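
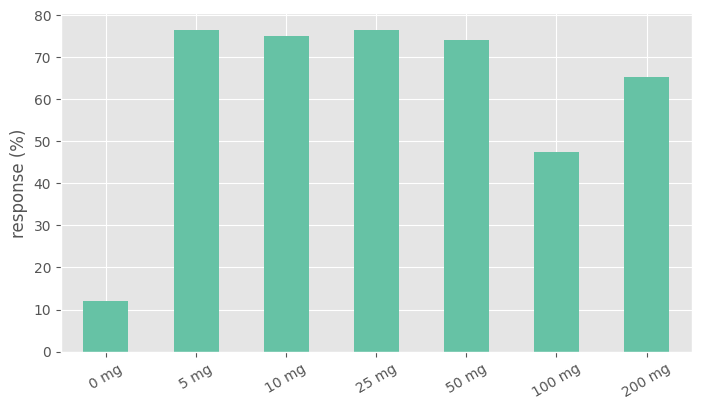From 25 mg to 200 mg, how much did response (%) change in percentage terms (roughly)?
≈ -12.5%

25 mg ≈ 80, 200 mg ≈ 70; (70 − 80) / 80 ≈ -12.5%.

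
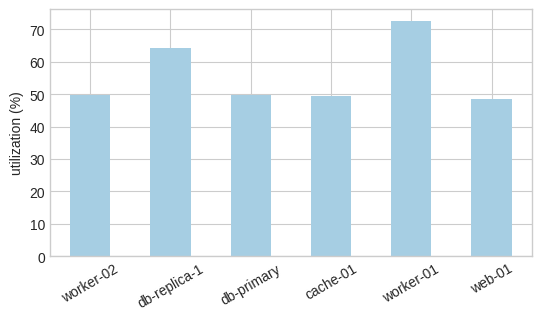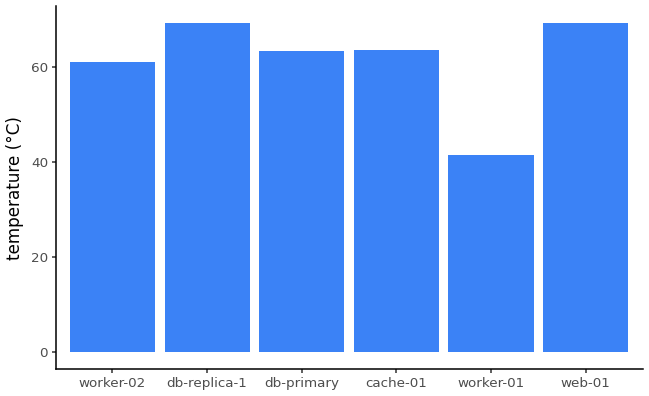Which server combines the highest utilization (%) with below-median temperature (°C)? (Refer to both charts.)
Chart 2 median temperature (°C) ≈ 60; below-median servers: worker-02, db-primary, worker-01. Among those, worker-01 has the highest utilization (%) (≈ 70).

worker-01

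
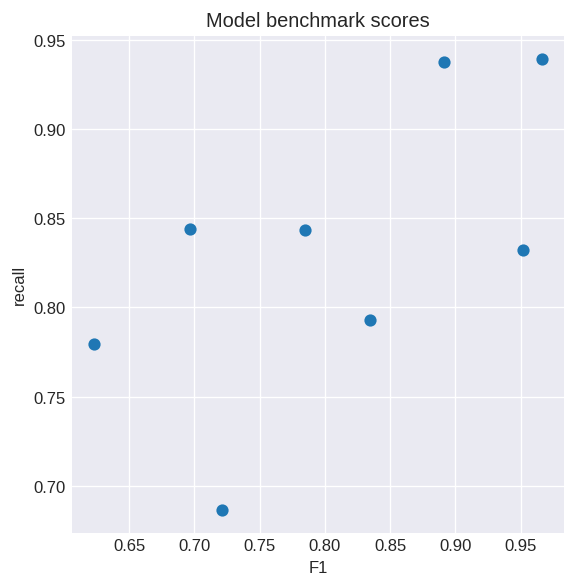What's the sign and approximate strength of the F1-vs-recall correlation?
positive, moderate

Points are positively correlated; moderate (|r| ≈ 0.6).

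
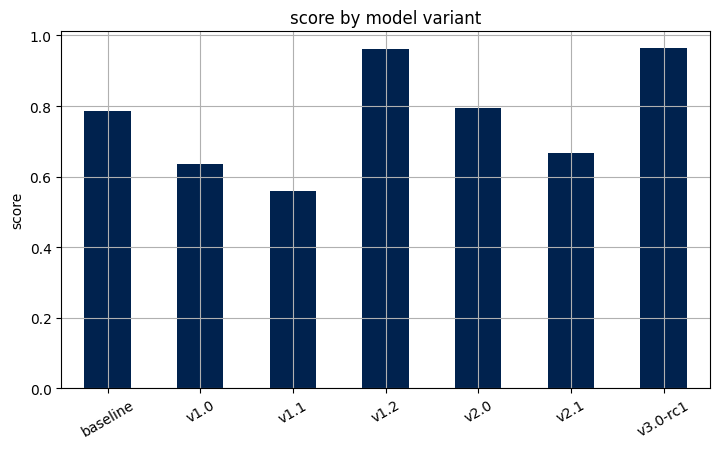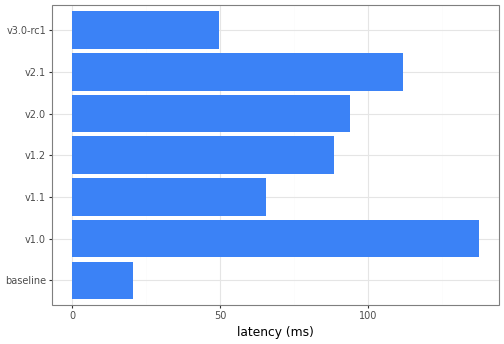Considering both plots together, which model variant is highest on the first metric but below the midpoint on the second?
Chart 2 median latency (ms) ≈ 80; below-median model variants: baseline, v1.1, v3.0-rc1. Among those, v3.0-rc1 has the highest score (≈ 1).

v3.0-rc1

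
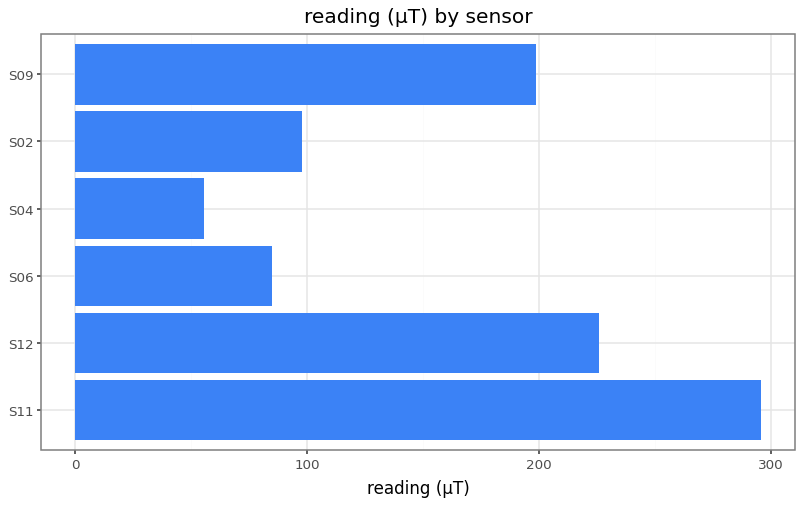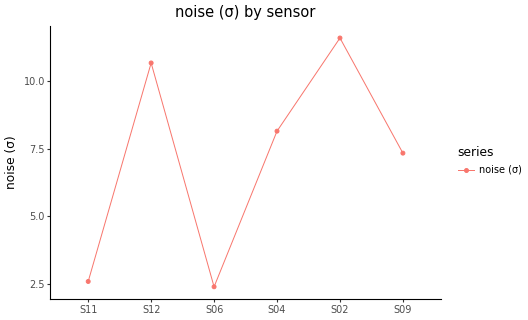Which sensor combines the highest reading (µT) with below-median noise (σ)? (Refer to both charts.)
Chart 2 median noise (σ) ≈ 8; below-median sensors: S11, S06, S09. Among those, S11 has the highest reading (µT) (≈ 300).

S11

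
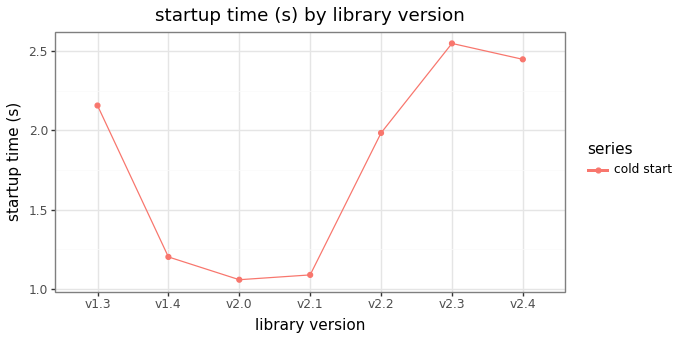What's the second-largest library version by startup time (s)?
v2.4

Top 3: v2.3 ≈ 2.6, v2.4 ≈ 2.4, v1.3 ≈ 2.2.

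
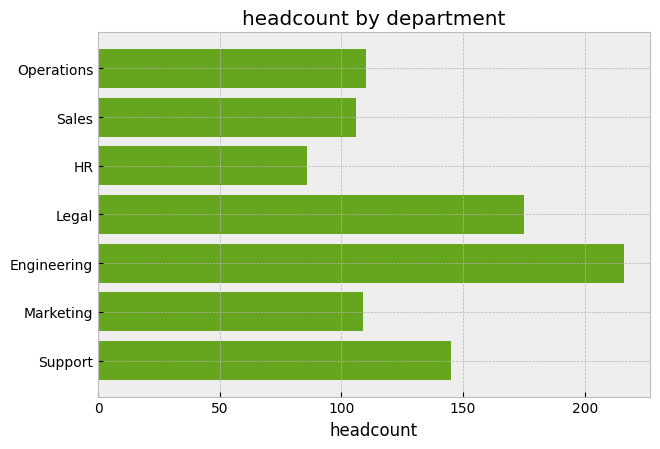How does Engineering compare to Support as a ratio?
≈ 1.57×

Engineering ≈ 220, Support ≈ 140; 220/140 ≈ 1.57.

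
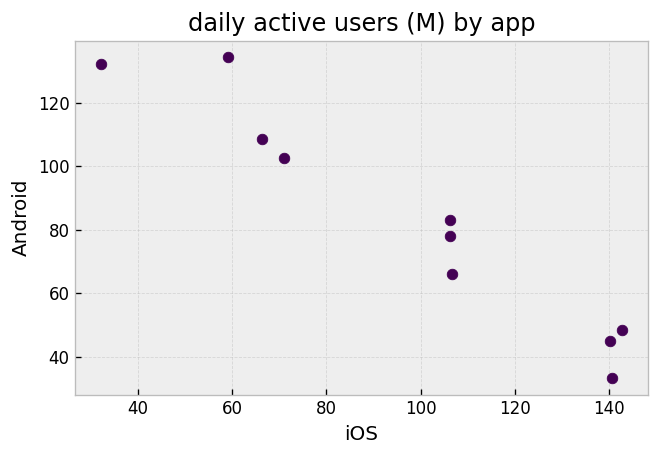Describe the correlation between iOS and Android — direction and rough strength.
Points are negatively correlated; strong (|r| ≈ 1.0).

negative, strong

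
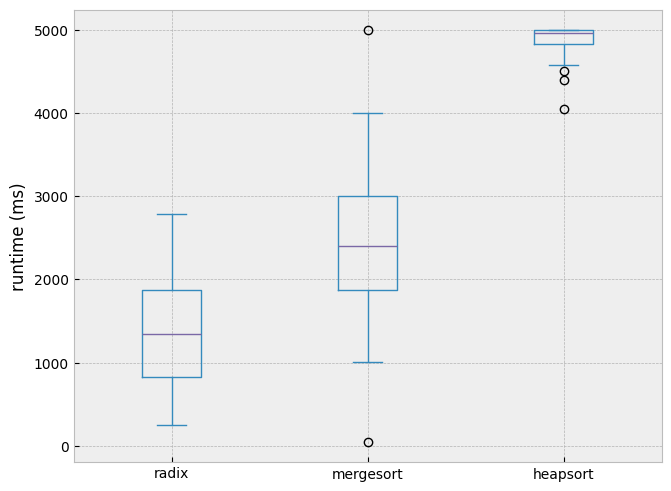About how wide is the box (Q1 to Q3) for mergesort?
Q3 ≈ 3000, Q1 ≈ 2000; IQR ≈ 1000.

≈ 1000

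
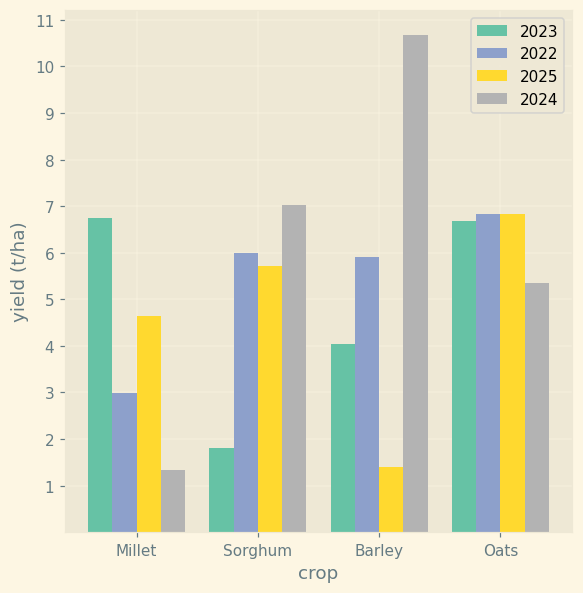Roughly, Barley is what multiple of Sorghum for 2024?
Barley ≈ 11, Sorghum ≈ 7; 11/7 ≈ 1.57.

≈ 1.57×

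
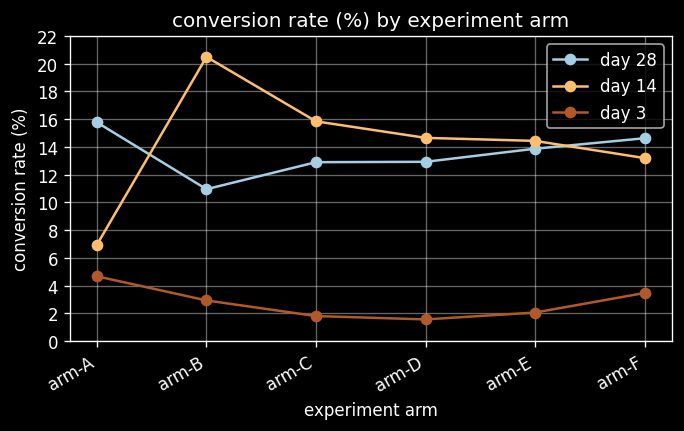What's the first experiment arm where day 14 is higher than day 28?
arm-B

arm-A: day 14 ≈ 6 vs day 28 ≈ 16 (not yet); arm-B: day 14 ≈ 20 vs day 28 ≈ 10 (first crossover).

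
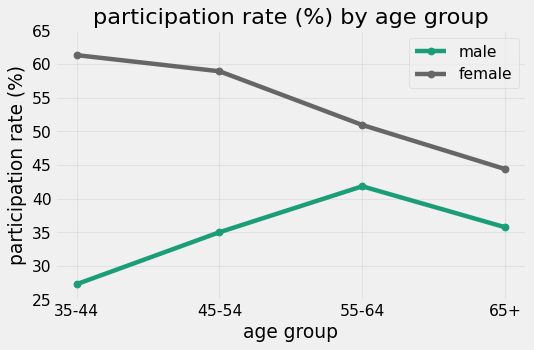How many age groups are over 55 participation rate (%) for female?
2

Above 55: 35-44, 45-54.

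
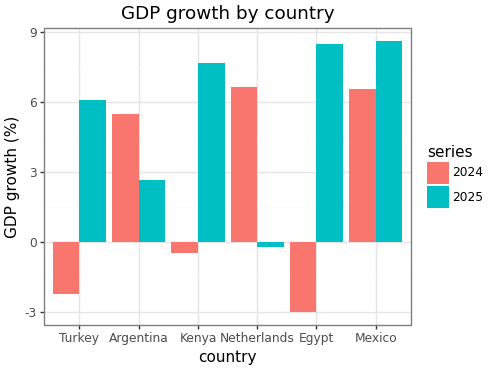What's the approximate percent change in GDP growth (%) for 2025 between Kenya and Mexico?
≈ +12.5%

Kenya ≈ 8, Mexico ≈ 9; (9 − 8) / 8 ≈ +12.5%.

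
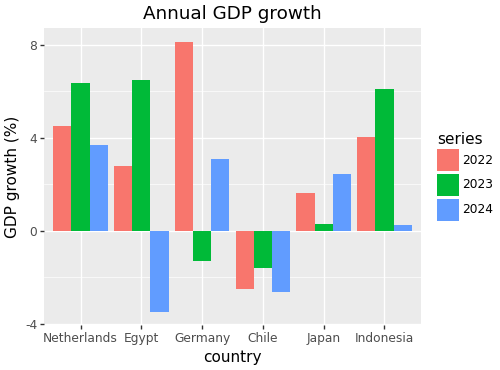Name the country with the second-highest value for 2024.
Top 3 for 2024: Netherlands ≈ 4, Germany ≈ 3, Japan ≈ 2.

Germany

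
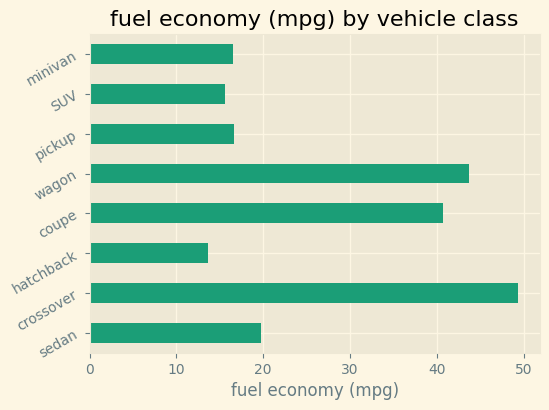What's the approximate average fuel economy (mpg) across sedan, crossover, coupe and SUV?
≈ 31

(20 + 50 + 40 + 15) / 4 ≈ 31.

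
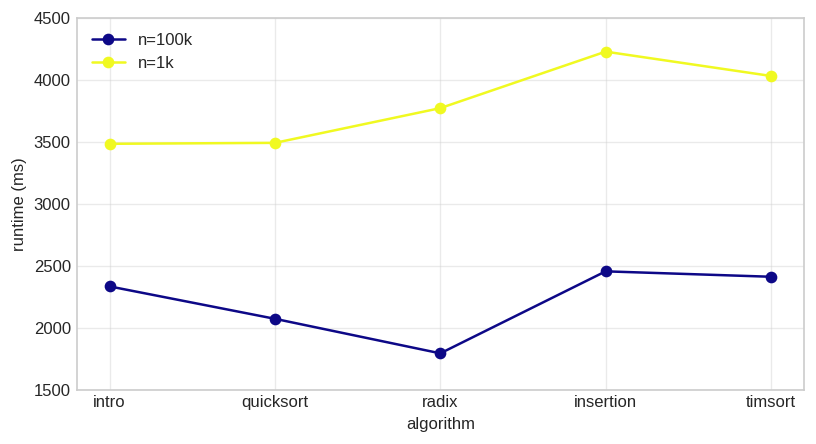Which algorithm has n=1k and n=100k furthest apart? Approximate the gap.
radix: n=1k ≈ 4000, n=100k ≈ 2000 → gap ≈ 2000. Next-largest (insertion) is only ≈ 1500.

radix, ≈ 2000 ms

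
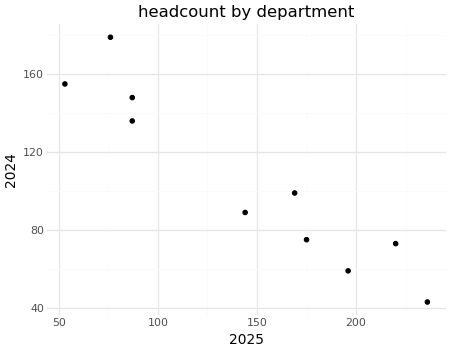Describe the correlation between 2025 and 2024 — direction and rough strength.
negative, strong

Points are negatively correlated; strong (|r| ≈ 0.9).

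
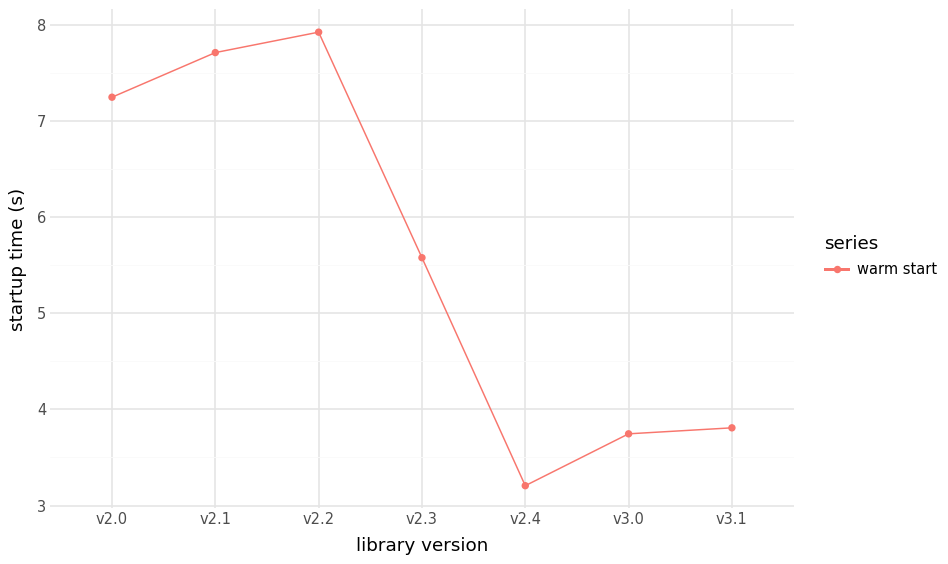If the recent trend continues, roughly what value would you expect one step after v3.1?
≈ 4.5

Last three: 3.0, 3.5, 4.0 → slope ≈ 0.5/step → next ≈ 4.5.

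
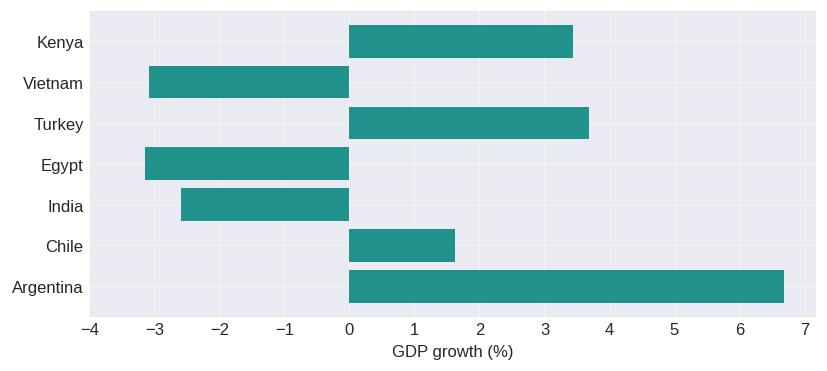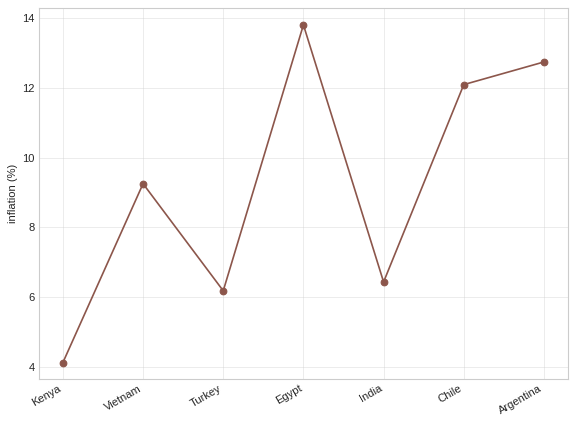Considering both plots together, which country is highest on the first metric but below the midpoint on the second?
Chart 2 median inflation (%) ≈ 10; below-median countries: Kenya, Turkey, India. Among those, Turkey has the highest GDP growth (%) (≈ 4).

Turkey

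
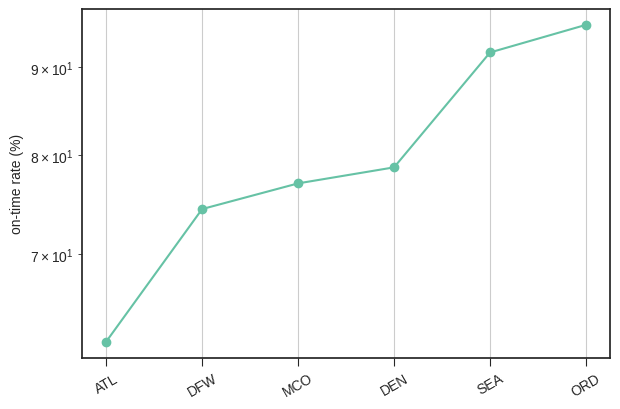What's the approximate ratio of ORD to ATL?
ORD ≈ 95, ATL ≈ 60; 95/60 ≈ 1.58.

≈ 1.58×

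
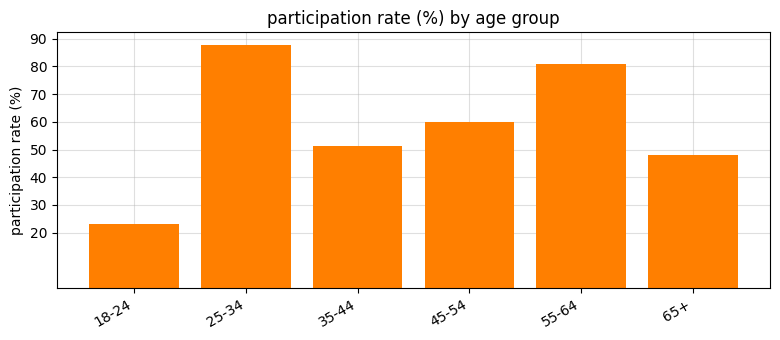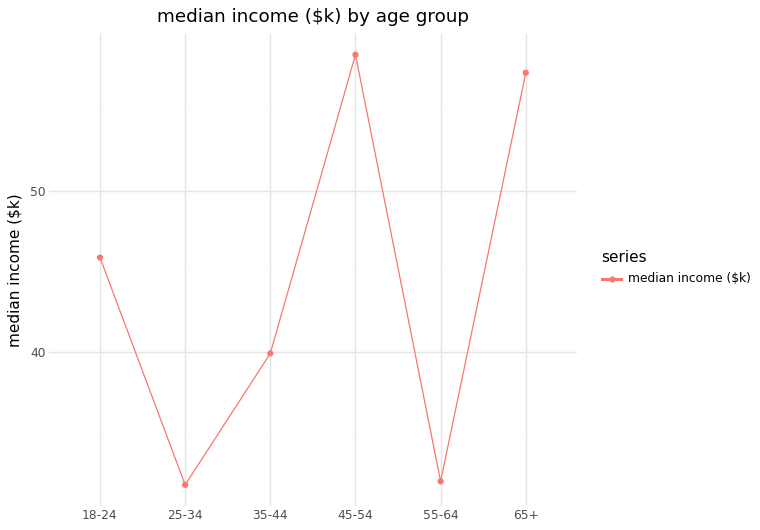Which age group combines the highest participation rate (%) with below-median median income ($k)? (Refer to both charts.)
Chart 2 median median income ($k) ≈ 40; below-median age groups: 25-34, 35-44, 55-64. Among those, 25-34 has the highest participation rate (%) (≈ 90).

25-34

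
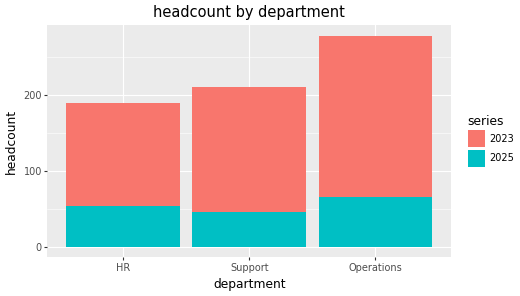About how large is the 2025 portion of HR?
2025 top ≈ 50, bottom ≈ 0; segment ≈ 50.

≈ 50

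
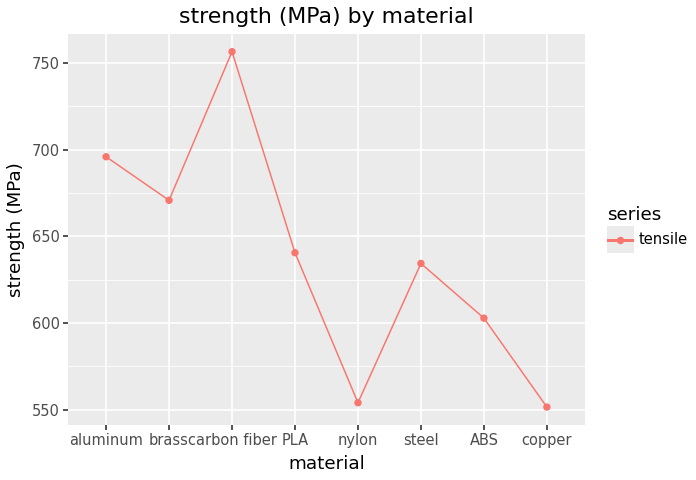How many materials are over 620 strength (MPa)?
5

Above 620: aluminum, brass, carbon fiber, PLA, steel.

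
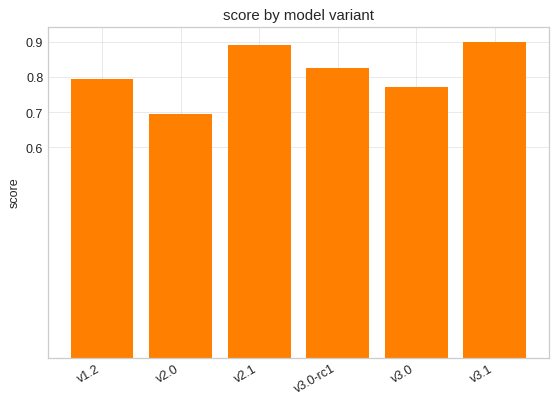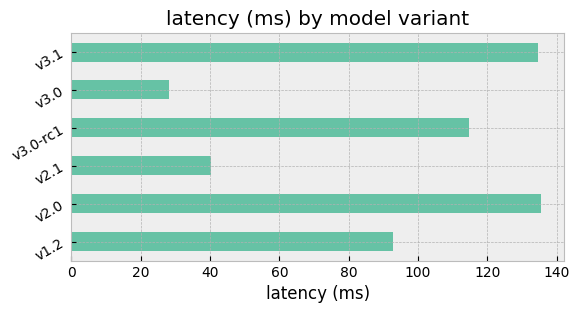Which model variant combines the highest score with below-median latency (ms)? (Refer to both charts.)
Chart 2 median latency (ms) ≈ 100; below-median model variants: v1.2, v2.1, v3.0. Among those, v2.1 has the highest score (≈ 0.9).

v2.1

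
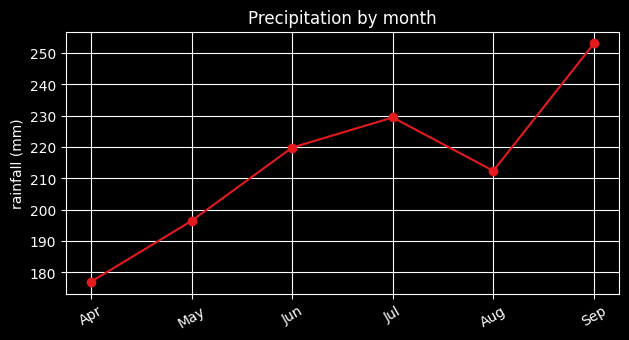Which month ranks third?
Jun

Top 4: Sep ≈ 250, Jul ≈ 230, Jun ≈ 220, Aug ≈ 210.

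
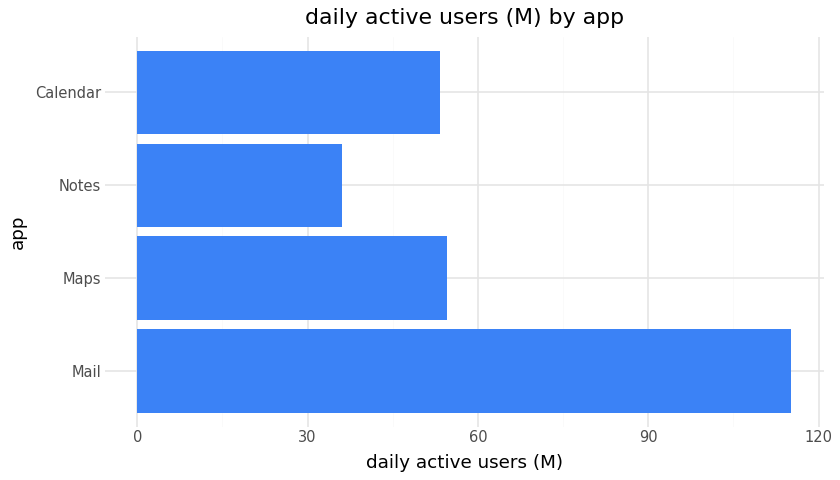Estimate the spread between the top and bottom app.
Max Mail ≈ 120, min Notes ≈ 40; range ≈ 80.

≈ 80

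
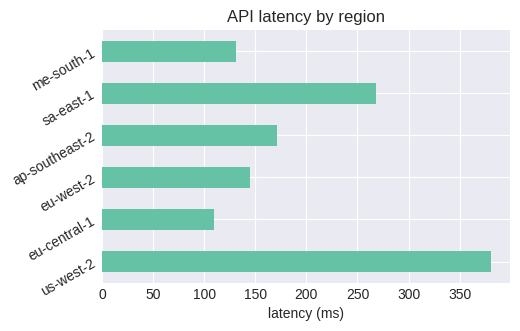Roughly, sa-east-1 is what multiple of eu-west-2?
≈ 1.67×

sa-east-1 ≈ 250, eu-west-2 ≈ 150; 250/150 ≈ 1.67.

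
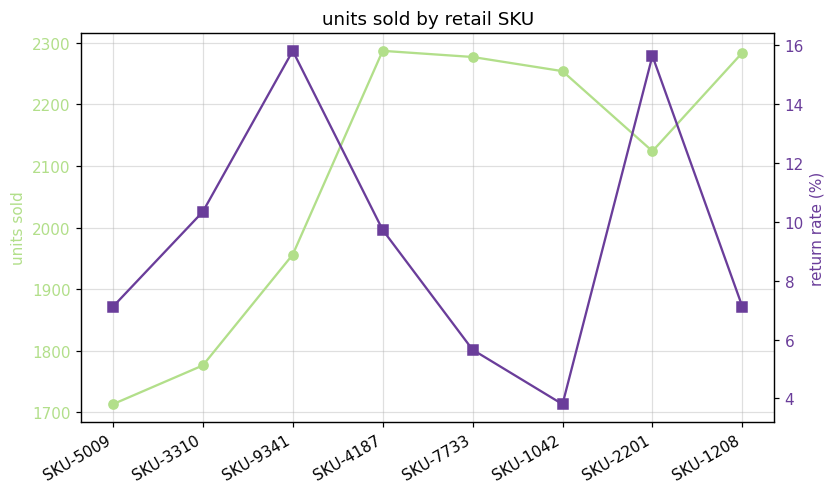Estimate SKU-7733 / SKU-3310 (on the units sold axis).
≈ 1.28×

SKU-7733 ≈ 2300, SKU-3310 ≈ 1800; 2300/1800 ≈ 1.28.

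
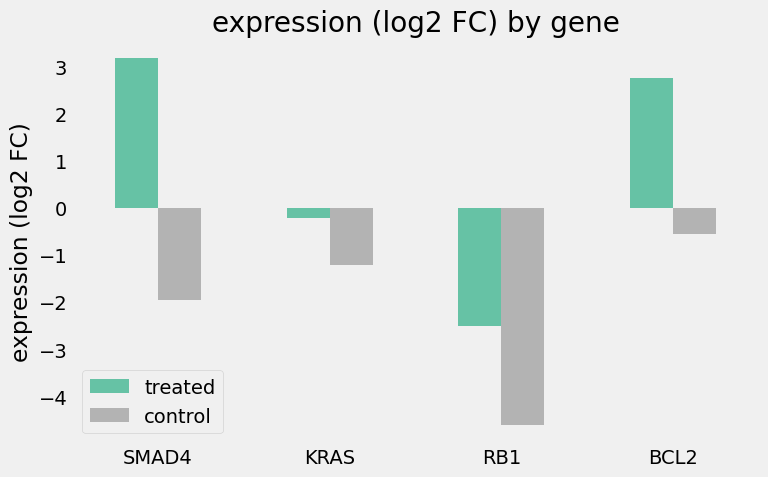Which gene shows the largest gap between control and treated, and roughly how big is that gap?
SMAD4, ≈ 5 log2 FC

SMAD4: control ≈ -2, treated ≈ 3 → gap ≈ 5. Next-largest (BCL2) is only ≈ 4.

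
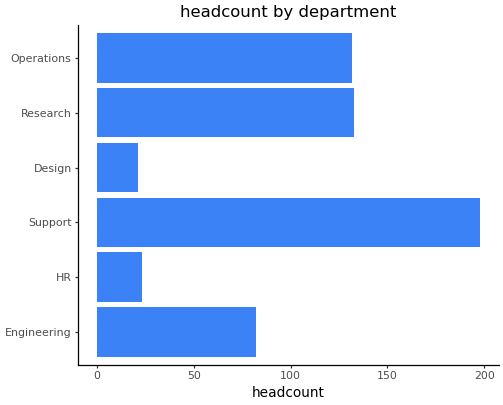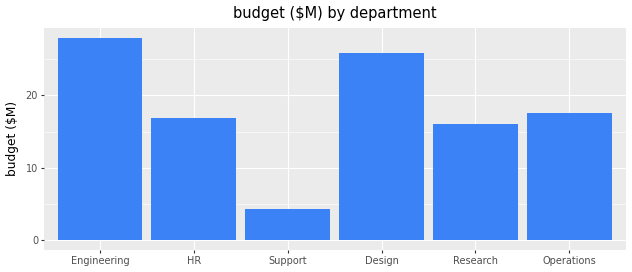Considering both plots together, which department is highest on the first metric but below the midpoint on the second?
Chart 2 median budget ($M) ≈ 15; below-median departments: HR, Support, Research. Among those, Support has the highest headcount (≈ 200).

Support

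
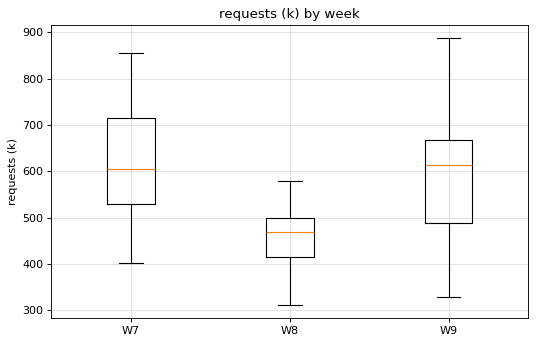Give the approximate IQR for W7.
Q3 ≈ 720, Q1 ≈ 520; IQR ≈ 200.

≈ 200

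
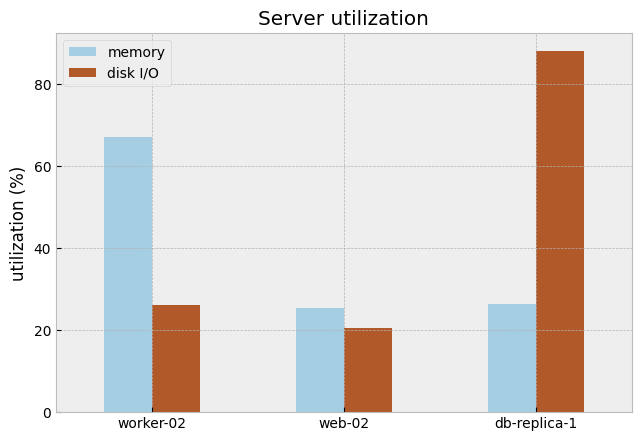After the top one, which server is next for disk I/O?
worker-02

Top 3 for disk I/O: db-replica-1 ≈ 90, worker-02 ≈ 30, web-02 ≈ 20.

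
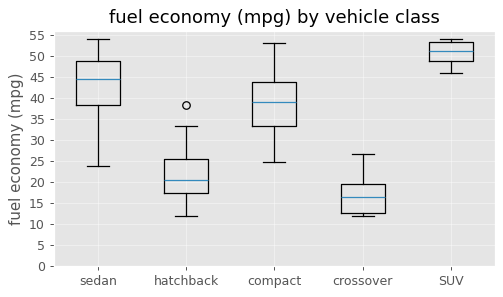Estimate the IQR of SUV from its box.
≈ 5

Q3 ≈ 55, Q1 ≈ 50; IQR ≈ 5.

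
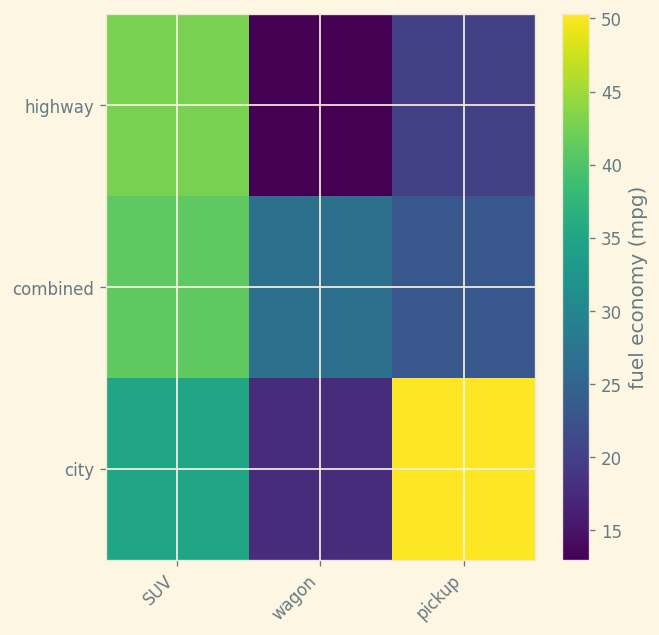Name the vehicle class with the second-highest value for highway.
pickup

Top 3 for highway: SUV ≈ 45, pickup ≈ 20, wagon ≈ 15.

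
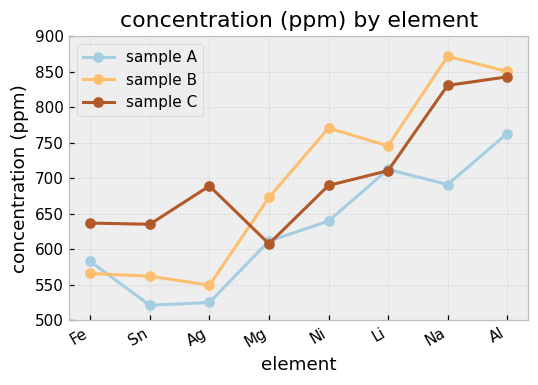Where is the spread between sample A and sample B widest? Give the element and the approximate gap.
Na: sample A ≈ 700, sample B ≈ 850 → gap ≈ 150. Next-largest (Ni) is only ≈ 100.

Na, ≈ 150 ppm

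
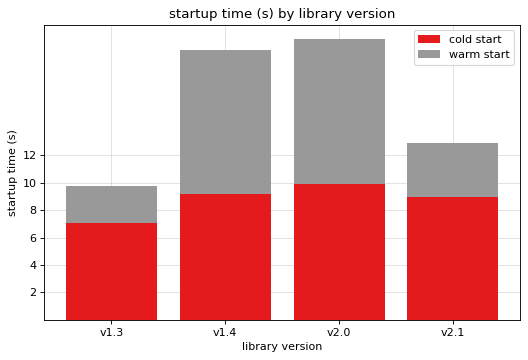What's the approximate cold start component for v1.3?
≈ 8

cold start top ≈ 8, bottom ≈ 0; segment ≈ 8.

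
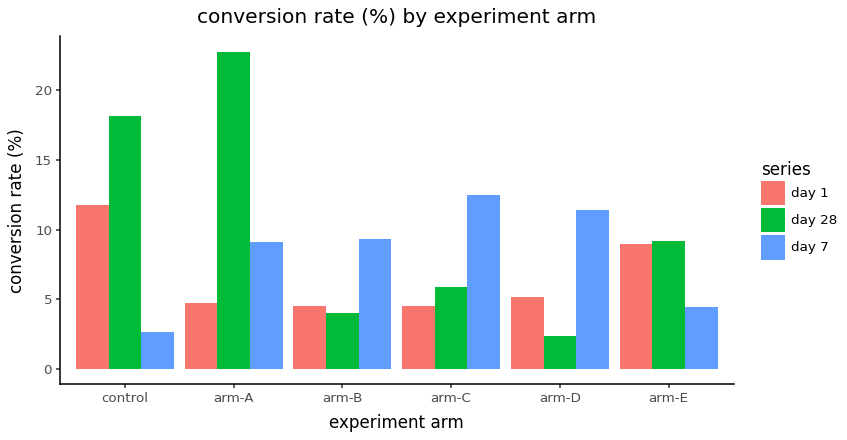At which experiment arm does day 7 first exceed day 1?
control: day 7 ≈ 2 vs day 1 ≈ 12 (not yet); arm-A: day 7 ≈ 10 vs day 1 ≈ 4 (first crossover).

arm-A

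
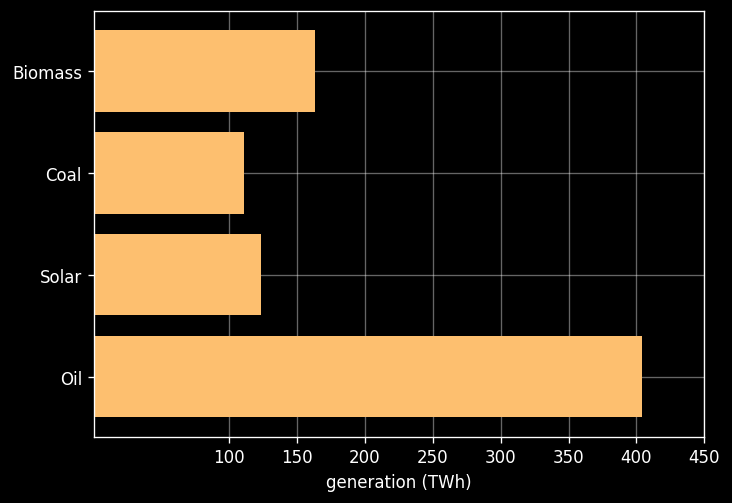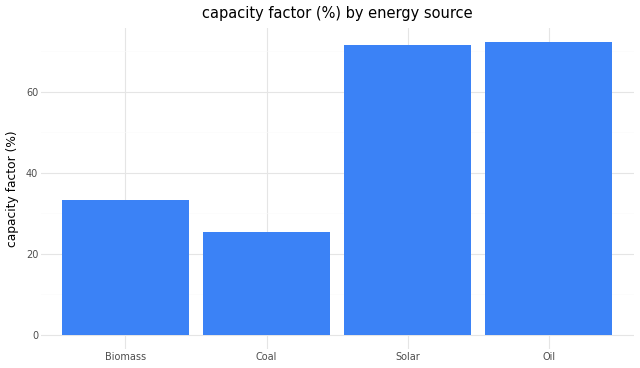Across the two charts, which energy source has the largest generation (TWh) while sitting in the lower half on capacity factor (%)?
Biomass

Chart 2 median capacity factor (%) ≈ 50; below-median energy sources: Biomass, Coal. Among those, Biomass has the highest generation (TWh) (≈ 150).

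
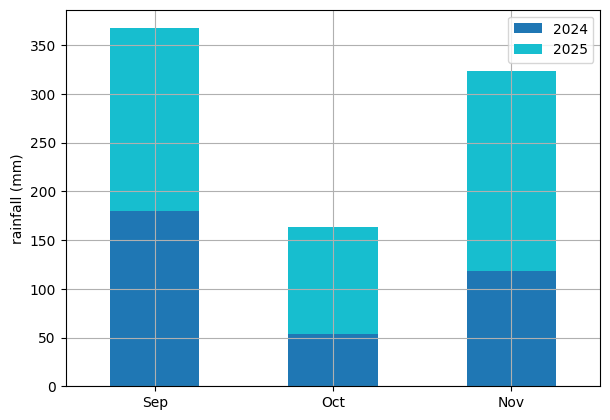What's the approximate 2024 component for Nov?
2024 top ≈ 100, bottom ≈ 0; segment ≈ 100.

≈ 100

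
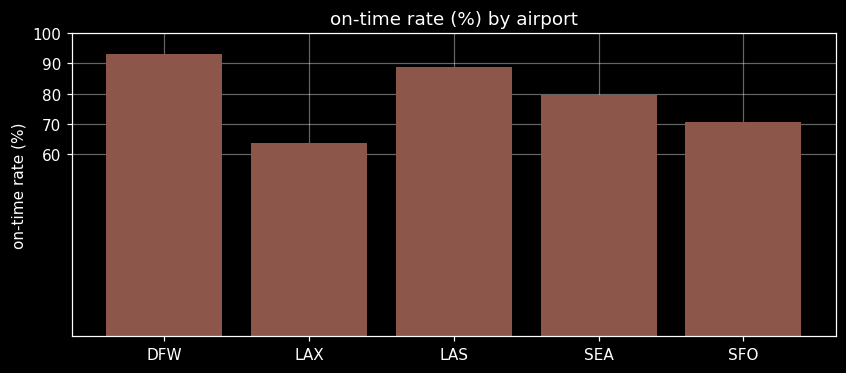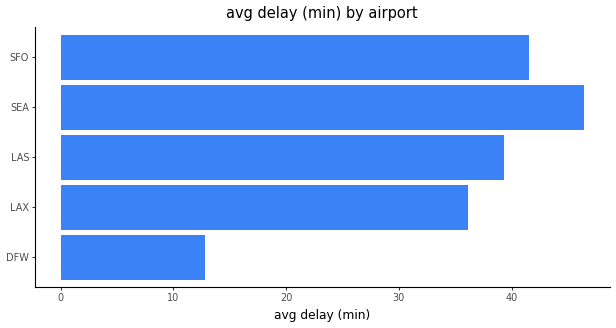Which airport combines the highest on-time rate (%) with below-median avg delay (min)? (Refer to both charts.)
Chart 2 median avg delay (min) ≈ 40; below-median airports: DFW, LAX. Among those, DFW has the highest on-time rate (%) (≈ 90).

DFW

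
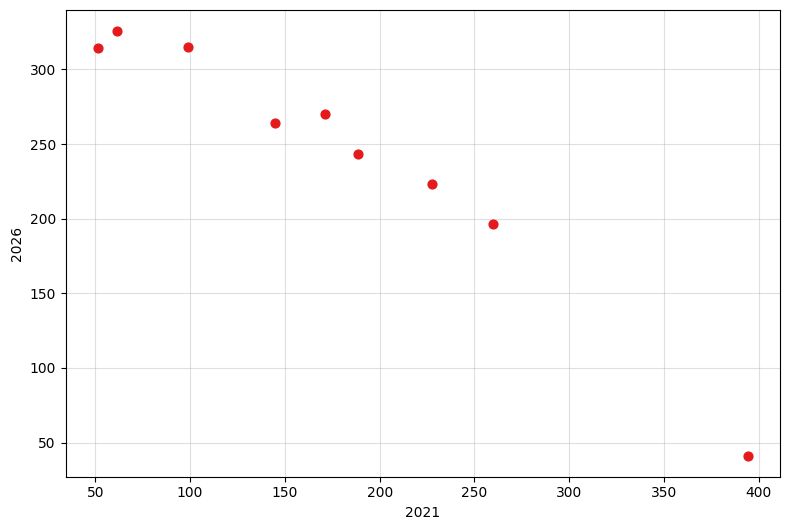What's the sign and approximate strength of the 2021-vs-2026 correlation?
negative, strong

Points are negatively correlated; strong (|r| ≈ 1.0).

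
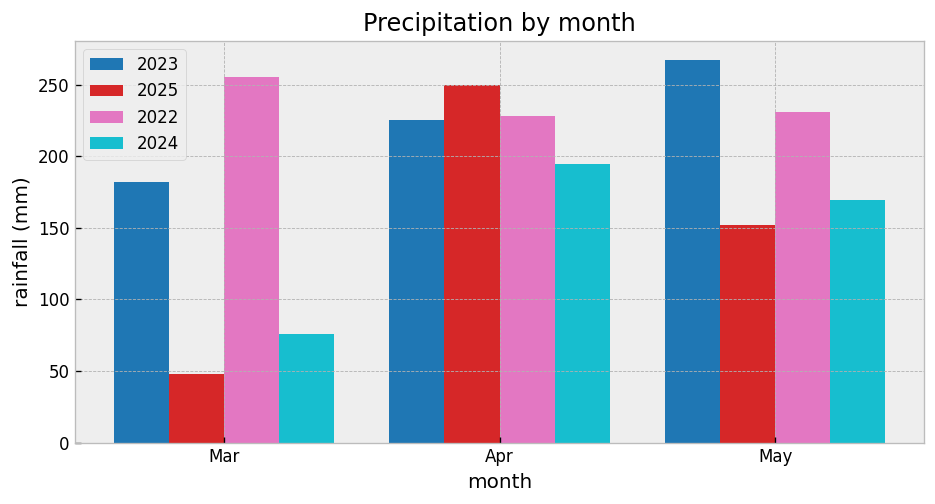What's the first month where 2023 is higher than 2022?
May

Apr: 2023 ≈ 225 vs 2022 ≈ 225 (not yet); May: 2023 ≈ 275 vs 2022 ≈ 225 (first crossover).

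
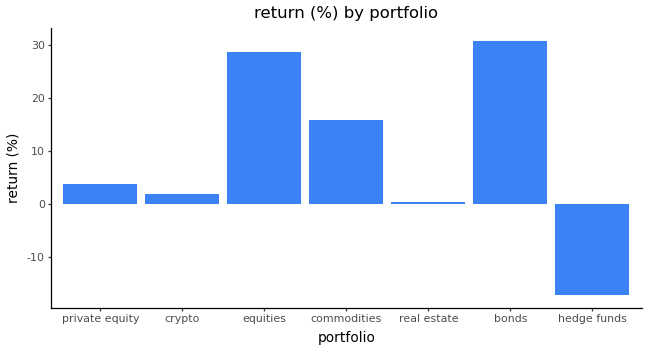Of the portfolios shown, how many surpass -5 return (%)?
6

Above -5: private equity, crypto, equities, commodities, real estate, bonds.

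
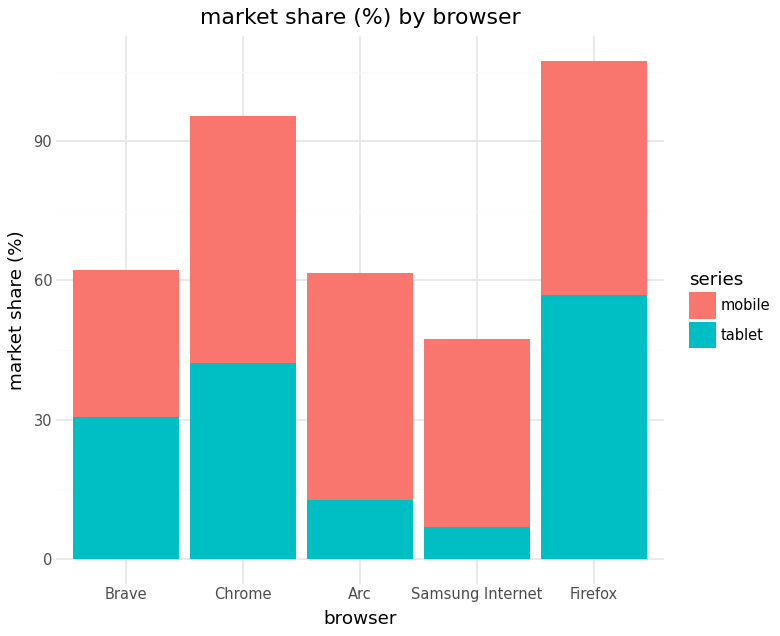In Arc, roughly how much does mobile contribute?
mobile top ≈ 60, bottom ≈ 10; segment ≈ 50.

≈ 50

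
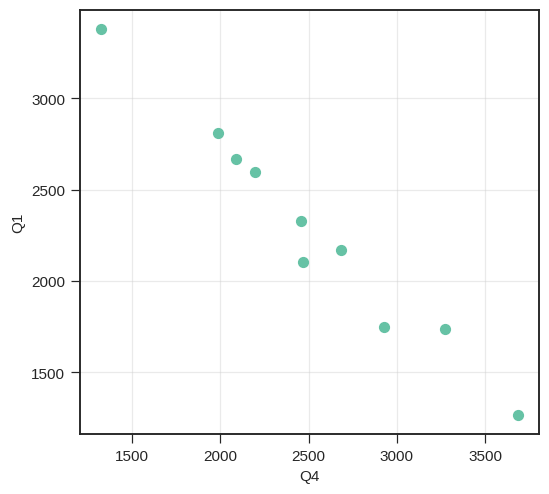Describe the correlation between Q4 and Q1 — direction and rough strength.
Points are negatively correlated; strong (|r| ≈ 1.0).

negative, strong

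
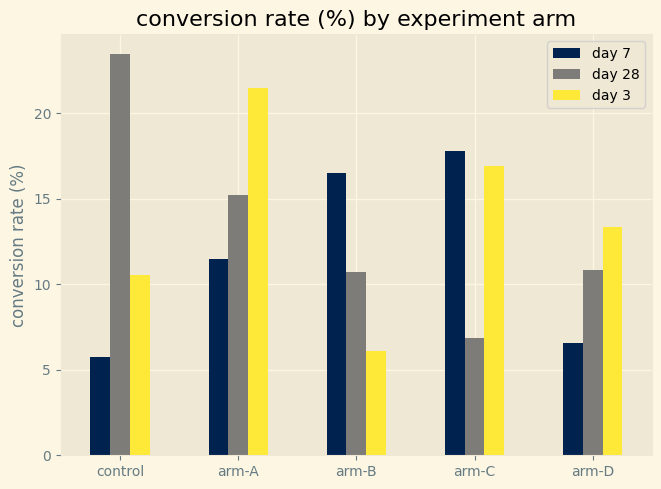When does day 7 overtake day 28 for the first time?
arm-B

arm-A: day 7 ≈ 12 vs day 28 ≈ 16 (not yet); arm-B: day 7 ≈ 16 vs day 28 ≈ 10 (first crossover).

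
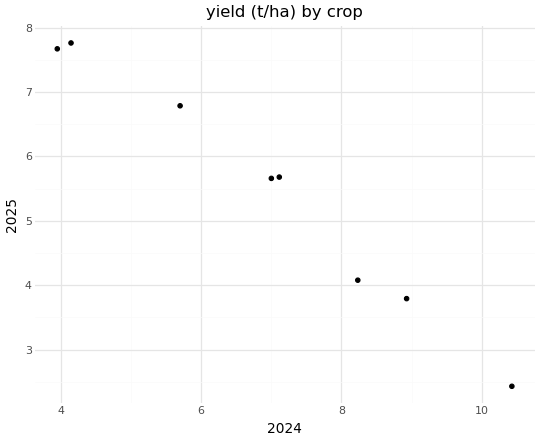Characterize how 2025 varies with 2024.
Points are negatively correlated; strong (|r| ≈ 1.0).

negative, strong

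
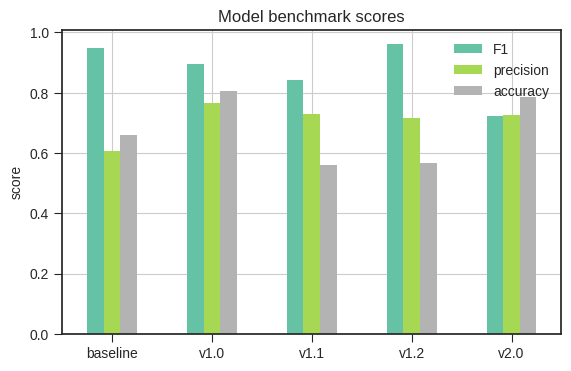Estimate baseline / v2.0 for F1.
≈ 1.29×

baseline ≈ 0.9, v2.0 ≈ 0.7; 0.9/0.7 ≈ 1.29.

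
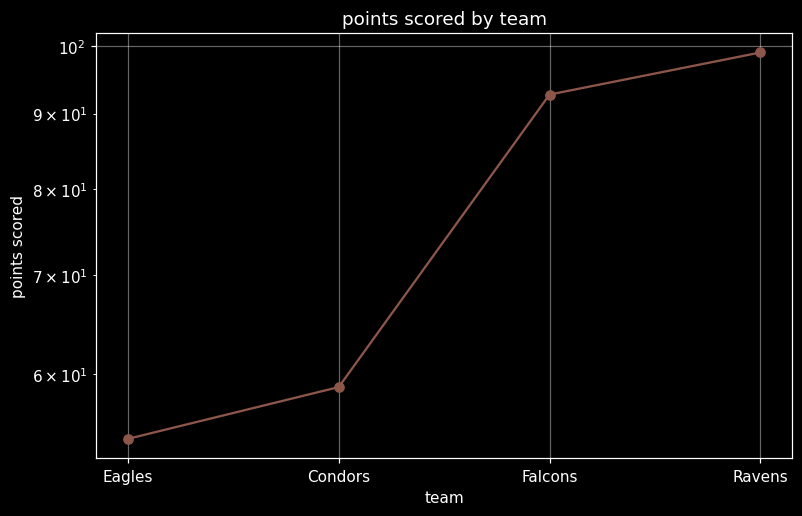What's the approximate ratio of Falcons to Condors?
≈ 1.58×

Falcons ≈ 95, Condors ≈ 60; 95/60 ≈ 1.58.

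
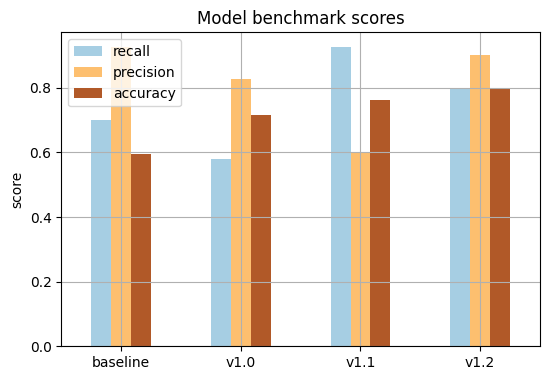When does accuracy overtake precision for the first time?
v1.0: accuracy ≈ 0.7 vs precision ≈ 0.8 (not yet); v1.1: accuracy ≈ 0.8 vs precision ≈ 0.6 (first crossover).

v1.1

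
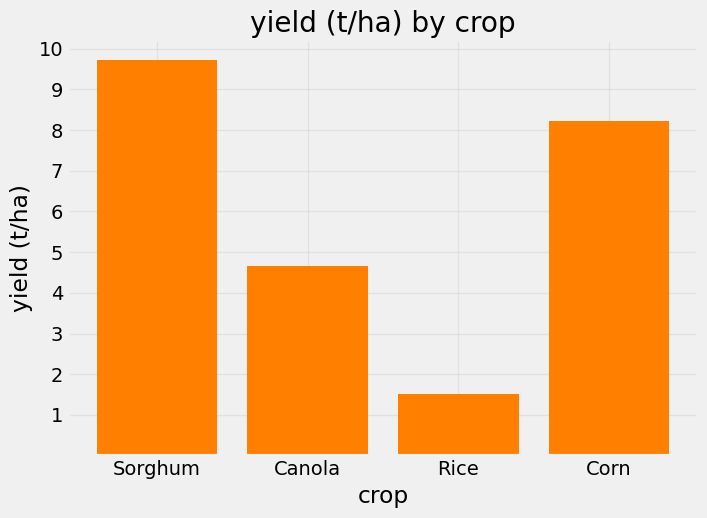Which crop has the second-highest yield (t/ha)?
Corn

Top 3: Sorghum ≈ 10, Corn ≈ 8, Canola ≈ 5.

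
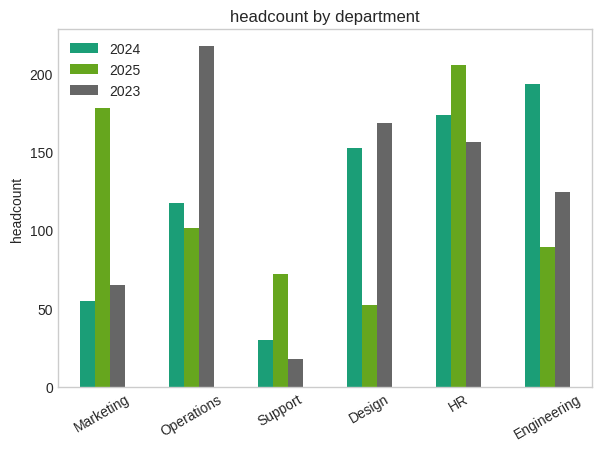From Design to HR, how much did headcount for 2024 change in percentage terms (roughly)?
Design ≈ 160, HR ≈ 180; (180 − 160) / 160 ≈ +12.5%.

≈ +12.5%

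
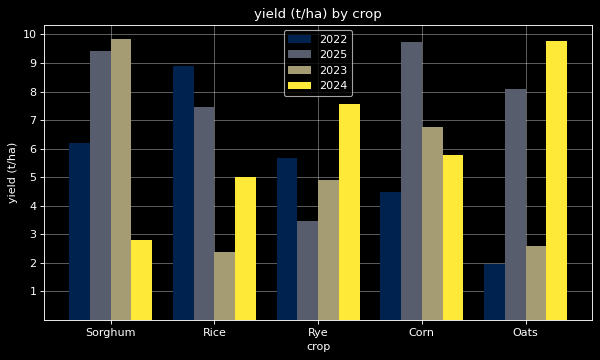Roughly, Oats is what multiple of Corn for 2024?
≈ 1.67×

Oats ≈ 10, Corn ≈ 6; 10/6 ≈ 1.67.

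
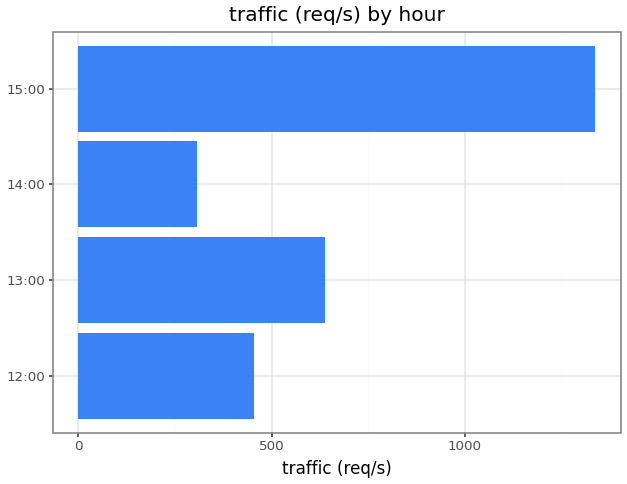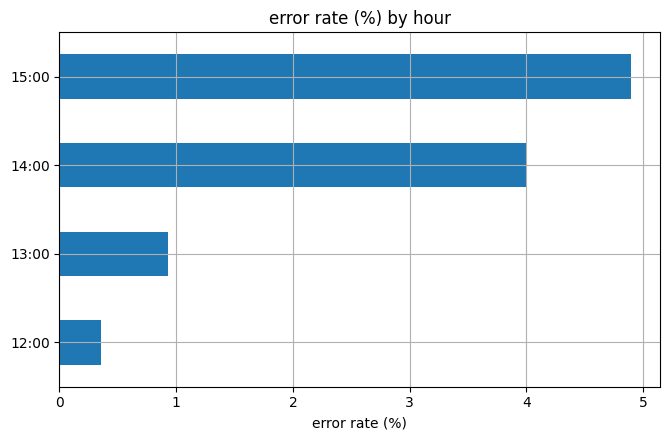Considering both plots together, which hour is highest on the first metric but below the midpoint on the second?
13:00

Chart 2 median error rate (%) ≈ 2.5; below-median hours: 12:00, 13:00. Among those, 13:00 has the highest traffic (req/s) (≈ 600).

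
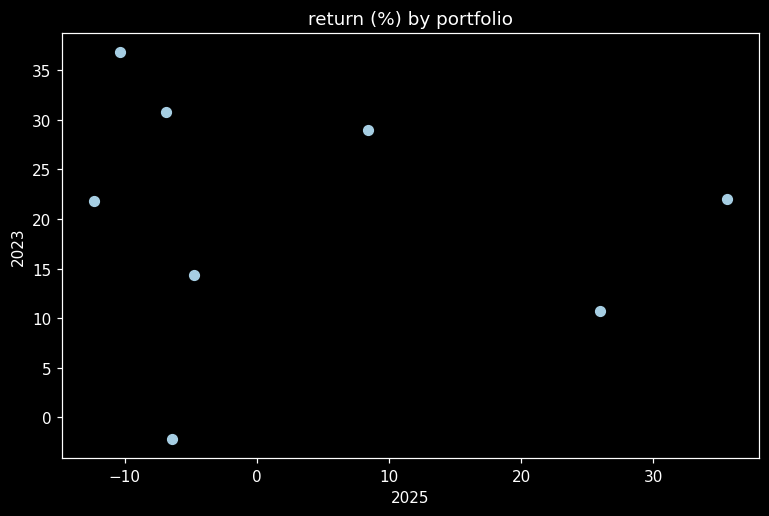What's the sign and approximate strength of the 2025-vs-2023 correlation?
Points are roughly uncorrelated; weak (|r| ≈ 0.1).

no clear correlation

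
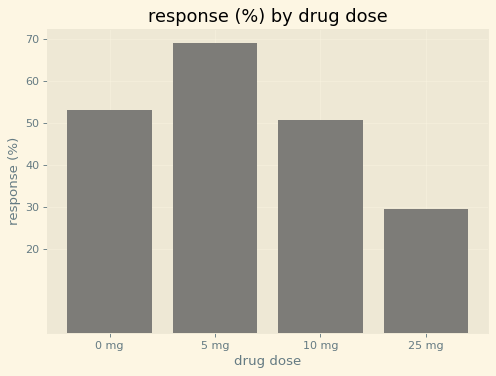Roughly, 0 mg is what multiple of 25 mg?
≈ 1.67×

0 mg ≈ 50, 25 mg ≈ 30; 50/30 ≈ 1.67.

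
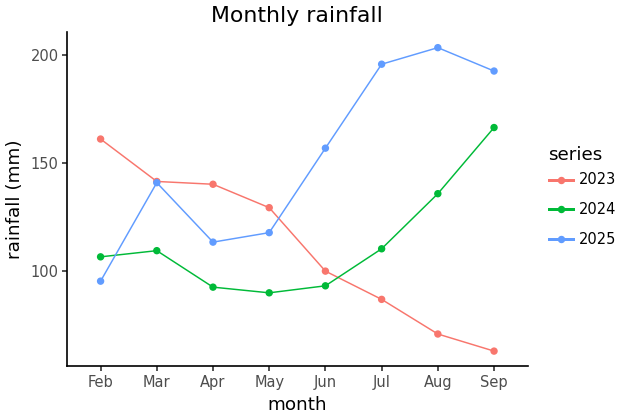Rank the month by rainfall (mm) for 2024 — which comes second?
Aug

Top 3 for 2024: Sep ≈ 160, Aug ≈ 140, Jul ≈ 120.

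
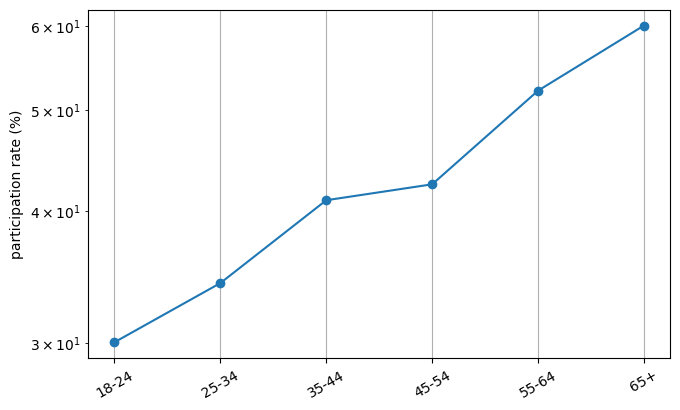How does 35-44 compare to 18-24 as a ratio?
35-44 ≈ 40, 18-24 ≈ 30; 40/30 ≈ 1.33.

≈ 1.33×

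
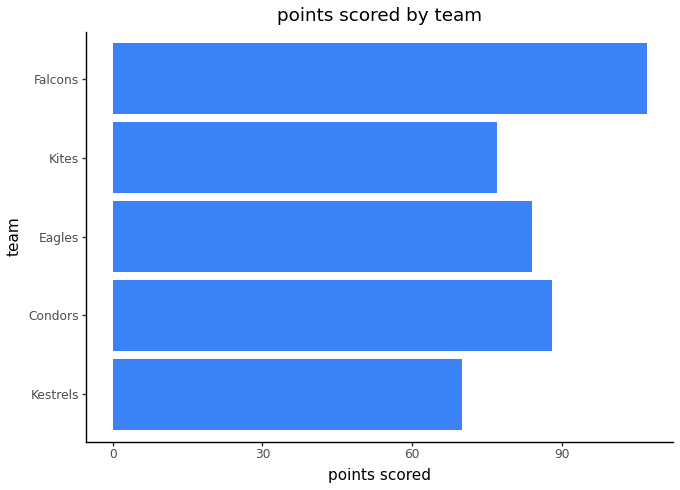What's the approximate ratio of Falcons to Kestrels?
Falcons ≈ 110, Kestrels ≈ 70; 110/70 ≈ 1.57.

≈ 1.57×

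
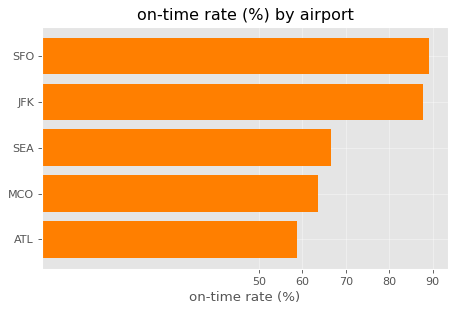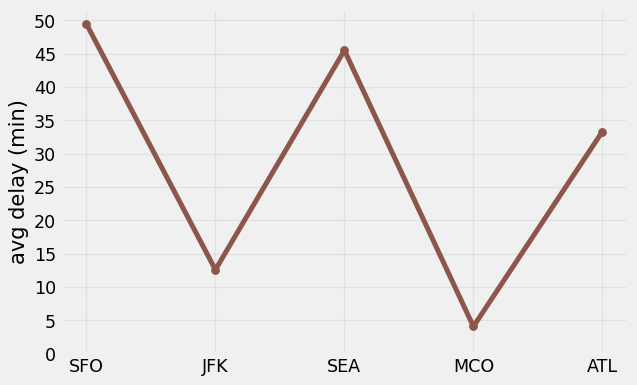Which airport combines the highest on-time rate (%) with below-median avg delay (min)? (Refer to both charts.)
Chart 2 median avg delay (min) ≈ 35; below-median airports: JFK, MCO. Among those, JFK has the highest on-time rate (%) (≈ 90).

JFK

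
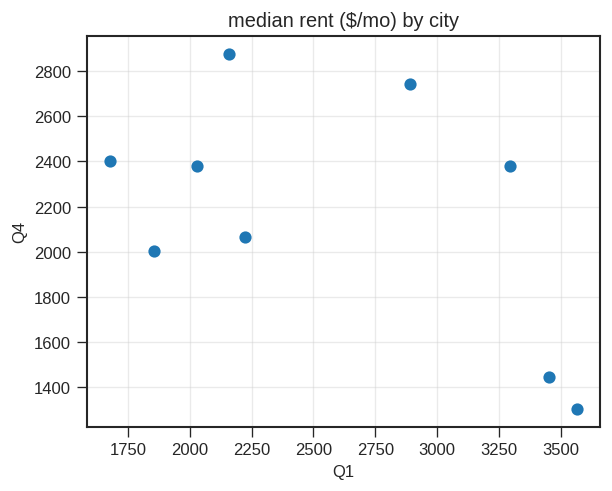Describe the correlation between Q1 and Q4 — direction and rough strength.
negative, moderate

Points are negatively correlated; moderate (|r| ≈ 0.5).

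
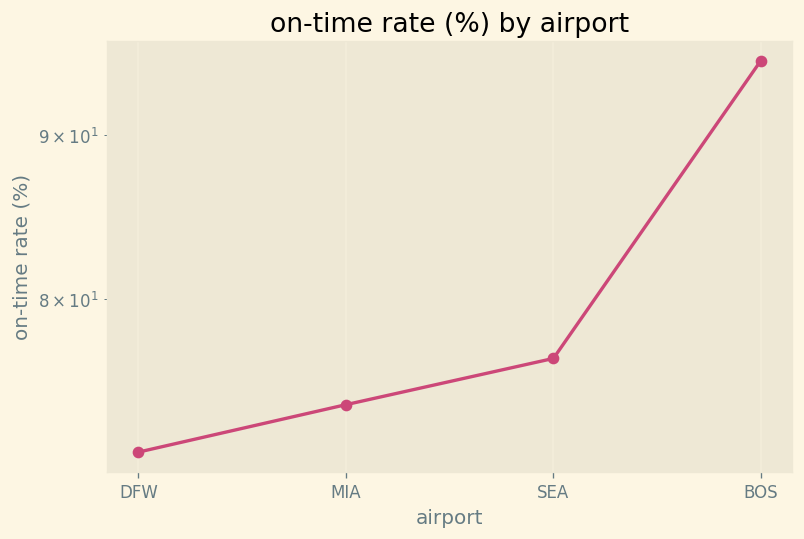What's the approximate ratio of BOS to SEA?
≈ 1.24×

BOS ≈ 94, SEA ≈ 76; 94/76 ≈ 1.24.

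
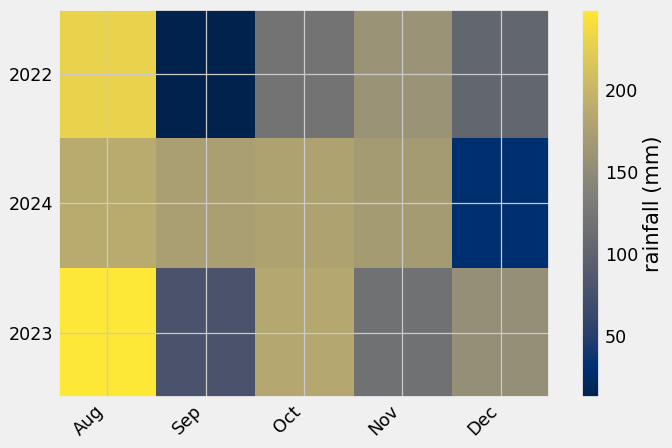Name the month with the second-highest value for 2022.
Nov

Top 3 for 2022: Aug ≈ 240, Nov ≈ 160, Oct ≈ 120.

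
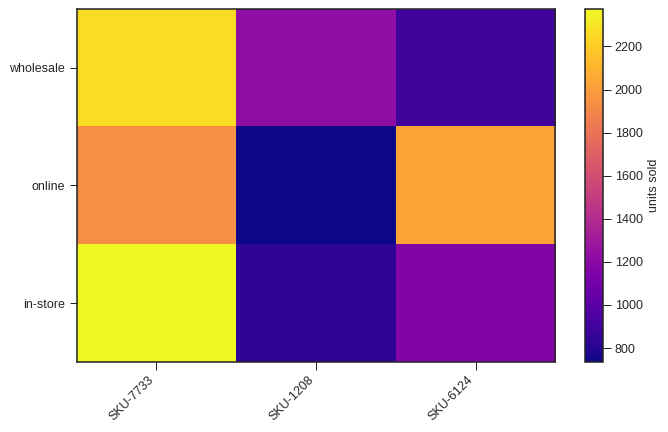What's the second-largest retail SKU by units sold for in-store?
Top 3 for in-store: SKU-7733 ≈ 2400, SKU-6124 ≈ 1200, SKU-1208 ≈ 800.

SKU-6124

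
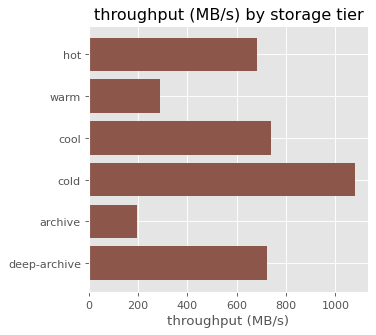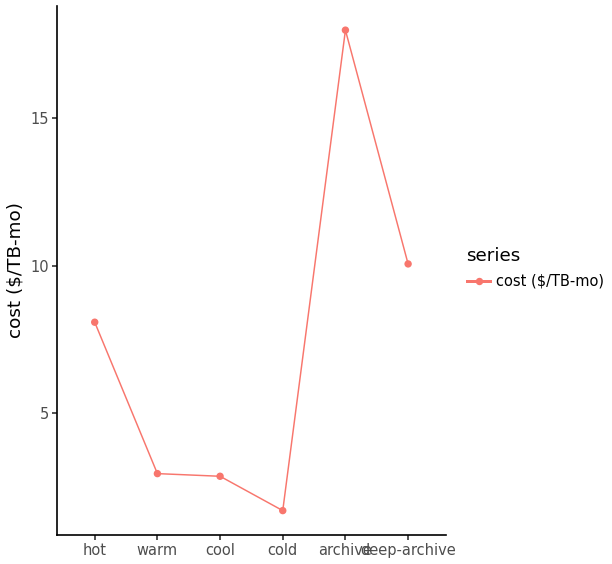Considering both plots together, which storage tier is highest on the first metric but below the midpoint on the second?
Chart 2 median cost ($/TB-mo) ≈ 6; below-median storage tiers: warm, cool, cold. Among those, cold has the highest throughput (MB/s) (≈ 1100).

cold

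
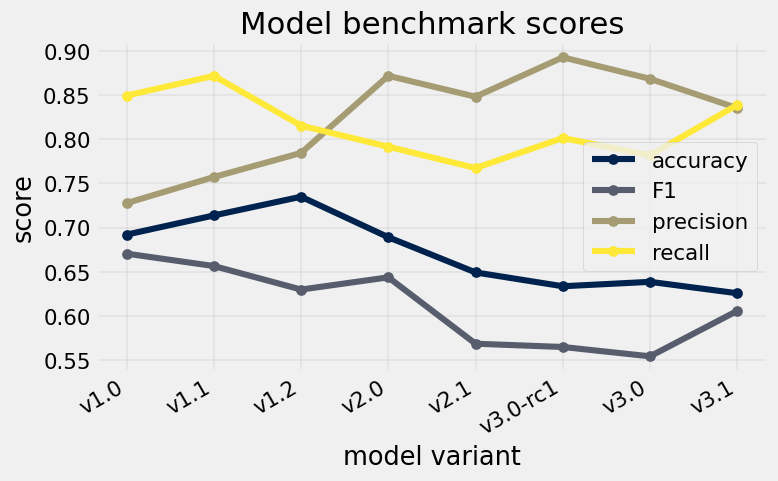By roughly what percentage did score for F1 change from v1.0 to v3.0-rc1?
v1.0 ≈ 0.65, v3.0-rc1 ≈ 0.55; (0.55 − 0.65) / 0.65 ≈ -15.4%.

≈ -15.4%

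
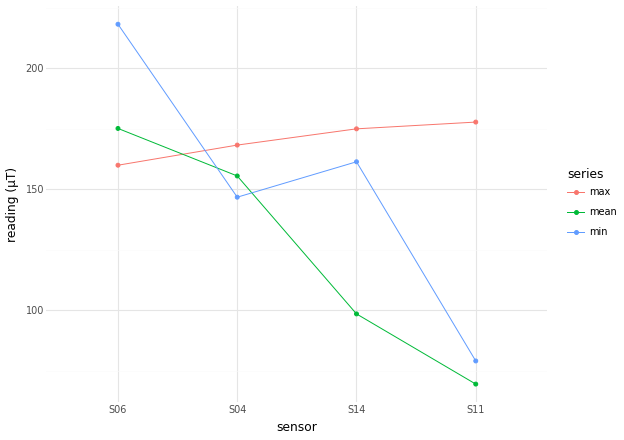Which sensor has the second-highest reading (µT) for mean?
Top 3 for mean: S06 ≈ 180, S04 ≈ 160, S14 ≈ 100.

S04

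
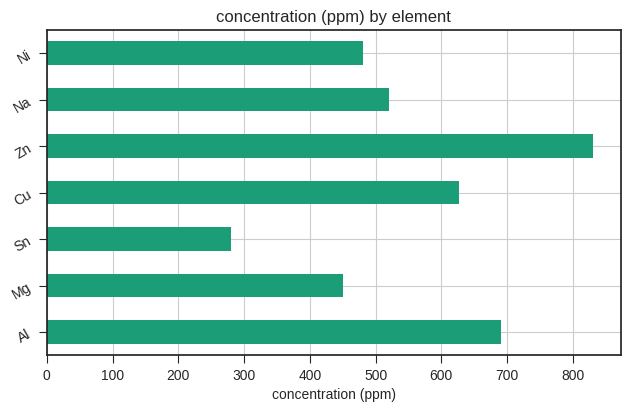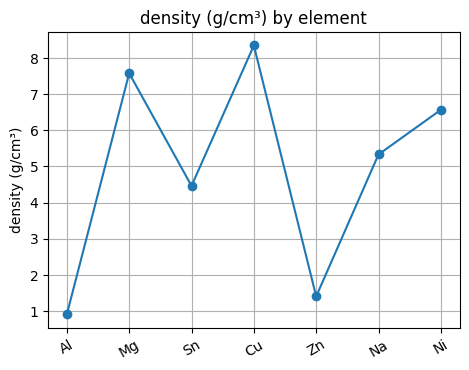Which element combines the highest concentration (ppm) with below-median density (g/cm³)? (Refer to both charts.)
Zn

Chart 2 median density (g/cm³) ≈ 5; below-median elements: Al, Sn, Zn. Among those, Zn has the highest concentration (ppm) (≈ 800).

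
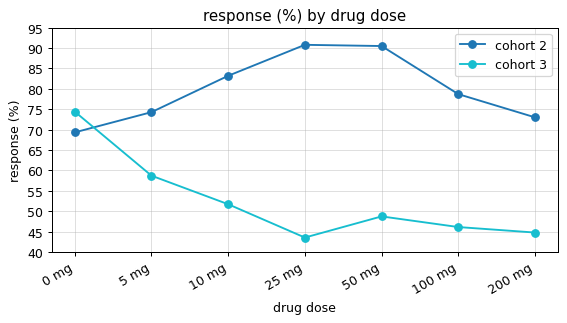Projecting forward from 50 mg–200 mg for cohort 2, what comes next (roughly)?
Last three: 90, 80, 75 → slope ≈ -7.5/step → next ≈ 67.5.

≈ 67.5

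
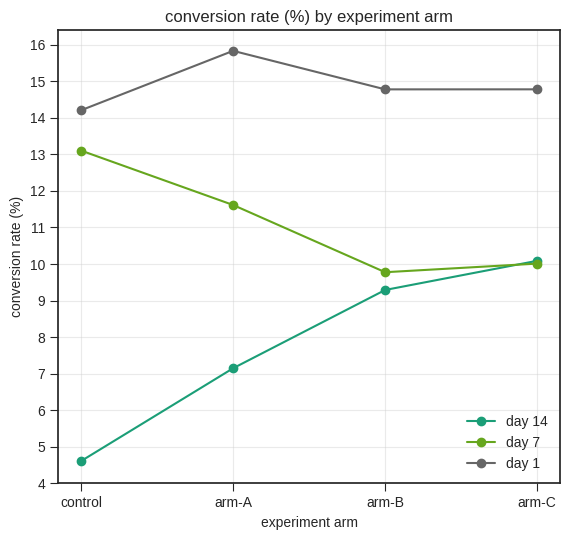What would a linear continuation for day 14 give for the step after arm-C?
Last three: 7, 9, 10 → slope ≈ 1.5/step → next ≈ 11.5.

≈ 11.5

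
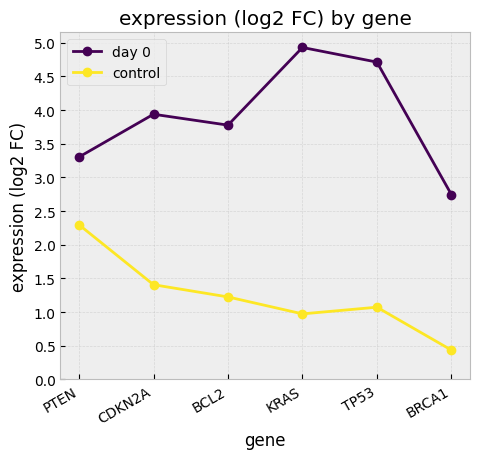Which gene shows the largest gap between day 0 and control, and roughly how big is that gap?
KRAS, ≈ 4.0 log2 FC

KRAS: day 0 ≈ 5.0, control ≈ 1.0 → gap ≈ 4.0. Next-largest (TP53) is only ≈ 3.5.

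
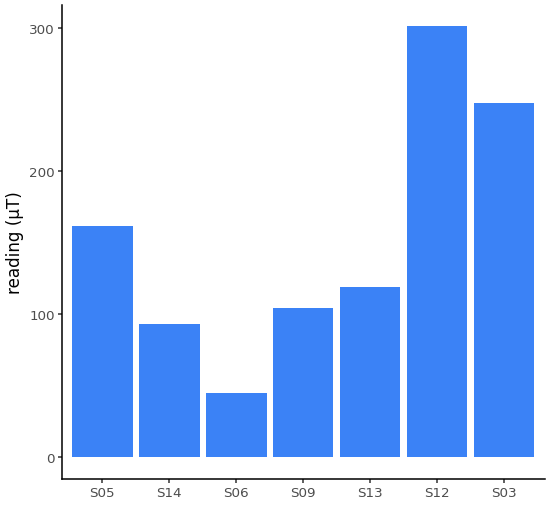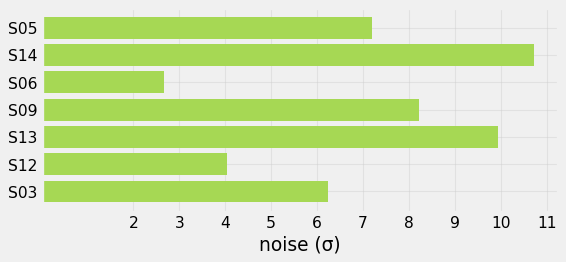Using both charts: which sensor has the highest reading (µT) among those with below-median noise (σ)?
Chart 2 median noise (σ) ≈ 7; below-median sensors: S06, S12, S03. Among those, S12 has the highest reading (µT) (≈ 300).

S12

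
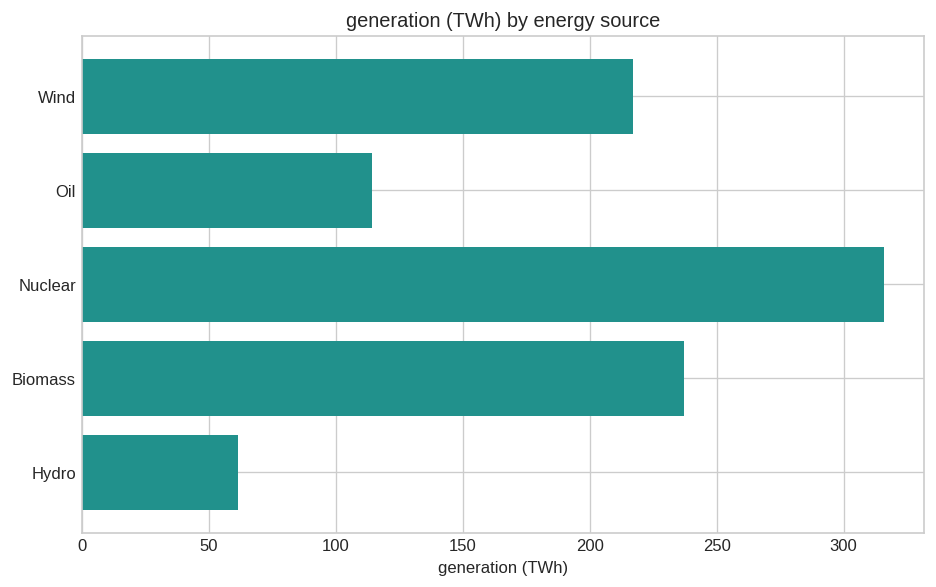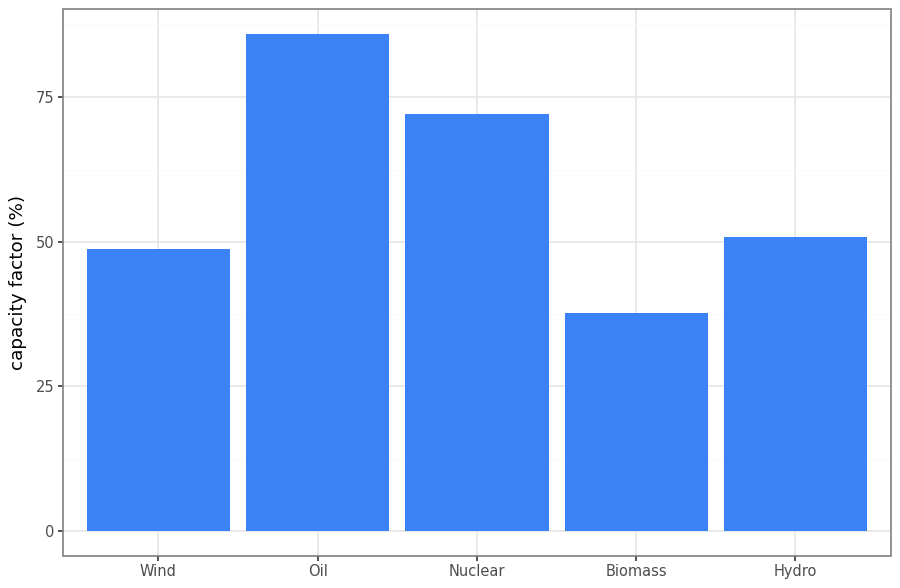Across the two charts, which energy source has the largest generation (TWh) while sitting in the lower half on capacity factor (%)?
Biomass

Chart 2 median capacity factor (%) ≈ 50; below-median energy sources: Wind, Biomass. Among those, Biomass has the highest generation (TWh) (≈ 250).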